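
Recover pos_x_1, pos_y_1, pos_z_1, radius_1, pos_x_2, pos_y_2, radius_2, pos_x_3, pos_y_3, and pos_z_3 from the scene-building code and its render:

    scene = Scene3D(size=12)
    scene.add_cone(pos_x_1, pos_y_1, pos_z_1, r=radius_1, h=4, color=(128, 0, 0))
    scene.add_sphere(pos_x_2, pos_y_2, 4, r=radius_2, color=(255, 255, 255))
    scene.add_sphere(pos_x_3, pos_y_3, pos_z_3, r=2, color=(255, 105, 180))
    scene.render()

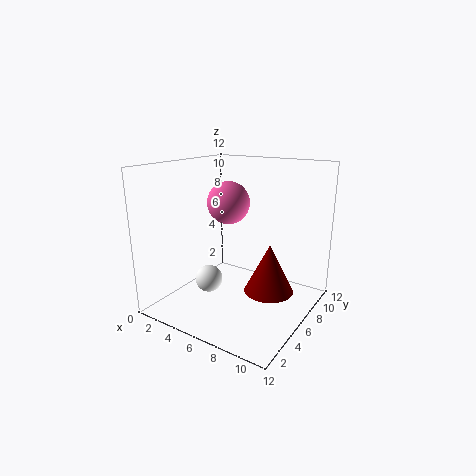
pos_x_1 = 9; pos_y_1 = 6; pos_z_1 = 2; radius_1 = 2; pos_x_2 = 6; pos_y_2 = 2; radius_2 = 1; pos_x_3 = 3; pos_y_3 = 9; pos_z_3 = 8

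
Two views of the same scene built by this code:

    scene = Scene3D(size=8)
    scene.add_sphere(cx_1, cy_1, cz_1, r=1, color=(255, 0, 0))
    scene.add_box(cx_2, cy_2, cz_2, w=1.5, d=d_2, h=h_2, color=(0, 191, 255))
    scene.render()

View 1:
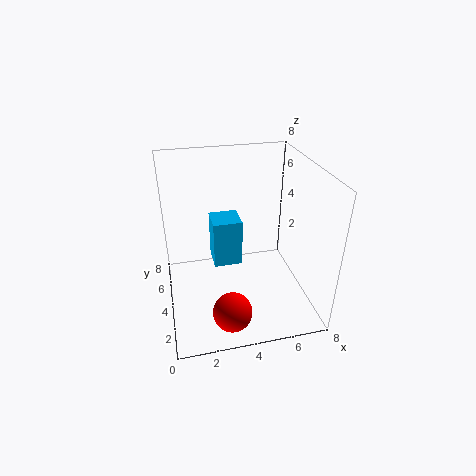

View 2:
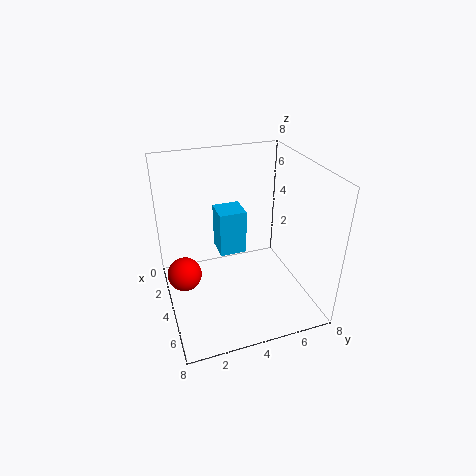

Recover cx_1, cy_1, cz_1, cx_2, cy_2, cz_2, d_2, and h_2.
cx_1 = 3
cy_1 = 1
cz_1 = 1.5
cx_2 = 2.5
cy_2 = 3
cz_2 = 3
d_2 = 1.5
h_2 = 2.5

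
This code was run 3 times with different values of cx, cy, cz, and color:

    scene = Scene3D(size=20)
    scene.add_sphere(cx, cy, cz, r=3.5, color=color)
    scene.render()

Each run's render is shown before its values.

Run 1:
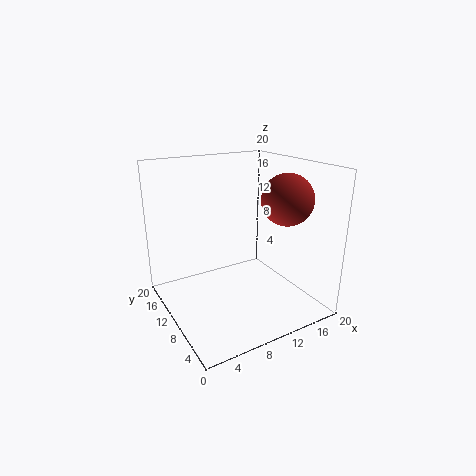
cx = 15.5, cy = 6.5, cz = 15.5, color = 'brown'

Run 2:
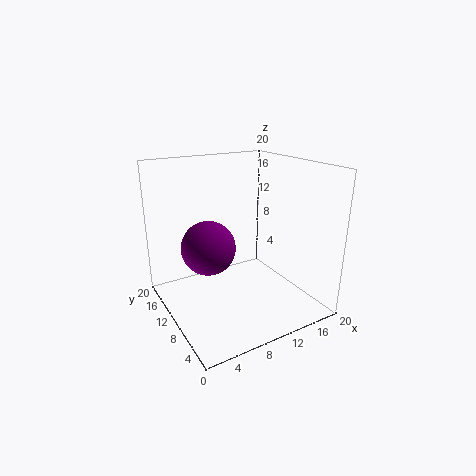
cx = 5, cy = 9, cz = 10, color = 'purple'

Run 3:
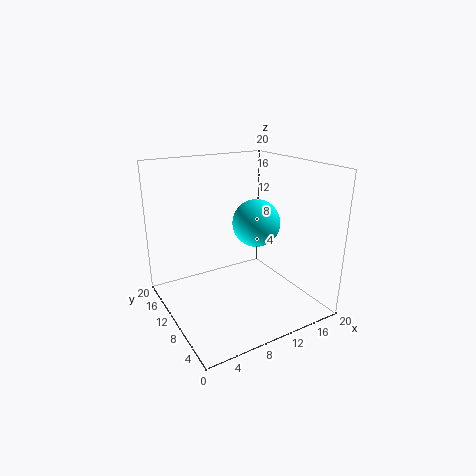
cx = 14, cy = 11.5, cz = 11, color = 'cyan'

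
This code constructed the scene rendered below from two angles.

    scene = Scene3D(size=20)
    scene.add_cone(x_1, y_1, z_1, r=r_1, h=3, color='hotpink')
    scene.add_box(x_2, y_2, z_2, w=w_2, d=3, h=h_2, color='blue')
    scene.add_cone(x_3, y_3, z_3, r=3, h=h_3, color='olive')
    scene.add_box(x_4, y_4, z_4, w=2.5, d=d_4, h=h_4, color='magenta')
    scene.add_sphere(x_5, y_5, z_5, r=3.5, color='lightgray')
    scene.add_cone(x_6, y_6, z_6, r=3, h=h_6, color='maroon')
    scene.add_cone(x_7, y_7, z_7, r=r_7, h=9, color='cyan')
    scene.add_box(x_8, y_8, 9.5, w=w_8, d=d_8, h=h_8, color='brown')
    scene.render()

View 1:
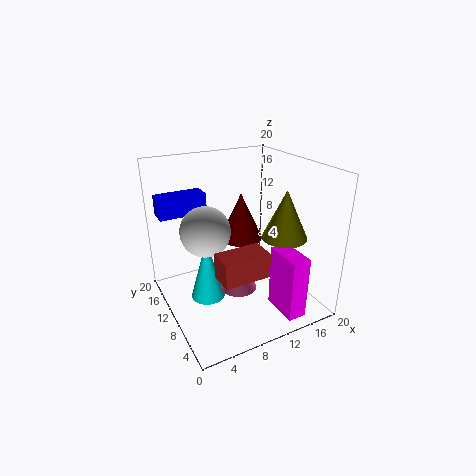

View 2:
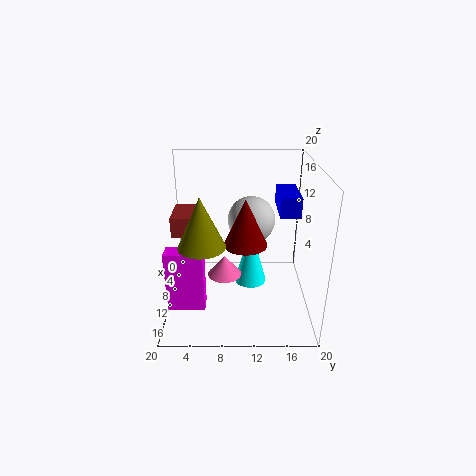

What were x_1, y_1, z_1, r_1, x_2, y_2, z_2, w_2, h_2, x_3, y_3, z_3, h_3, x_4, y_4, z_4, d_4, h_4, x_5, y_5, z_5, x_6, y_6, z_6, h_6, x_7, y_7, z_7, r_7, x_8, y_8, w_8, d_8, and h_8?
x_1 = 9
y_1 = 8
z_1 = 3.5
r_1 = 2.5
x_2 = 1
y_2 = 16
z_2 = 12
w_2 = 7
h_2 = 3
x_3 = 14.5
y_3 = 5.5
z_3 = 11
h_3 = 6.5
x_4 = 12.5
y_4 = 0.5
z_4 = 1.5
d_4 = 5
h_4 = 8.5
x_5 = 6
y_5 = 12
z_5 = 11
x_6 = 11
y_6 = 11
z_6 = 9.5
h_6 = 6.5
x_7 = 6
y_7 = 12
z_7 = 0.5
r_7 = 2.5
x_8 = 3.5
y_8 = 0.5
w_8 = 5.5
d_8 = 3
h_8 = 3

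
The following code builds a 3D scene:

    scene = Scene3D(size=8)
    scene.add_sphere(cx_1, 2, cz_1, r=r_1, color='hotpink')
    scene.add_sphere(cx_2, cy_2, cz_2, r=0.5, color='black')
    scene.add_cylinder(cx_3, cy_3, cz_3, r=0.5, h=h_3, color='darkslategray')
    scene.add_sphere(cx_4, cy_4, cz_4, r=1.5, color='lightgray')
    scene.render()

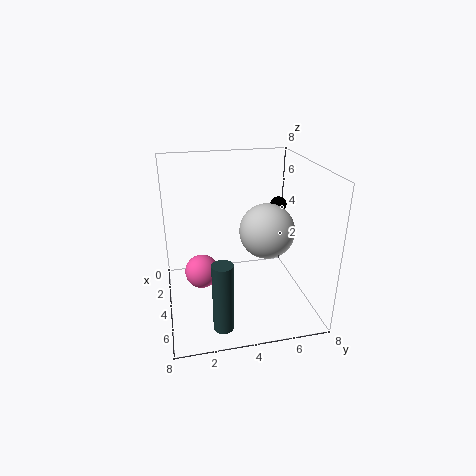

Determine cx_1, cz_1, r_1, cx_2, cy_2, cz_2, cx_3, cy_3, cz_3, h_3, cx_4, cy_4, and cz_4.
cx_1 = 3, cz_1 = 1.5, r_1 = 1, cx_2 = 2, cy_2 = 7, cz_2 = 5, cx_3 = 7.5, cy_3 = 2.5, cz_3 = 1, h_3 = 3.5, cx_4 = 4.5, cy_4 = 5.5, cz_4 = 4.5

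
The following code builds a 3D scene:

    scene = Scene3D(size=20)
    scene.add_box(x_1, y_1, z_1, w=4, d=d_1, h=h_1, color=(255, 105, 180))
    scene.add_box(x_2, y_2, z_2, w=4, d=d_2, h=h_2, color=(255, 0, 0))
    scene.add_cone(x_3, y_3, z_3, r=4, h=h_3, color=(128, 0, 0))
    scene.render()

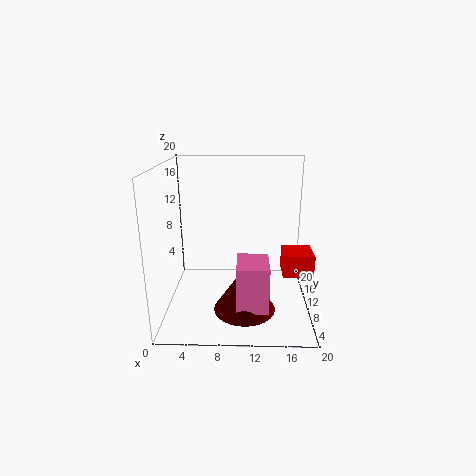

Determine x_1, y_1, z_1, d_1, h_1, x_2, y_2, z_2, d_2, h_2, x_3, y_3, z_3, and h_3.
x_1 = 10
y_1 = 2
z_1 = 3
d_1 = 5
h_1 = 6
x_2 = 16
y_2 = 6
z_2 = 6
d_2 = 4
h_2 = 3
x_3 = 11
y_3 = 5
z_3 = 2
h_3 = 6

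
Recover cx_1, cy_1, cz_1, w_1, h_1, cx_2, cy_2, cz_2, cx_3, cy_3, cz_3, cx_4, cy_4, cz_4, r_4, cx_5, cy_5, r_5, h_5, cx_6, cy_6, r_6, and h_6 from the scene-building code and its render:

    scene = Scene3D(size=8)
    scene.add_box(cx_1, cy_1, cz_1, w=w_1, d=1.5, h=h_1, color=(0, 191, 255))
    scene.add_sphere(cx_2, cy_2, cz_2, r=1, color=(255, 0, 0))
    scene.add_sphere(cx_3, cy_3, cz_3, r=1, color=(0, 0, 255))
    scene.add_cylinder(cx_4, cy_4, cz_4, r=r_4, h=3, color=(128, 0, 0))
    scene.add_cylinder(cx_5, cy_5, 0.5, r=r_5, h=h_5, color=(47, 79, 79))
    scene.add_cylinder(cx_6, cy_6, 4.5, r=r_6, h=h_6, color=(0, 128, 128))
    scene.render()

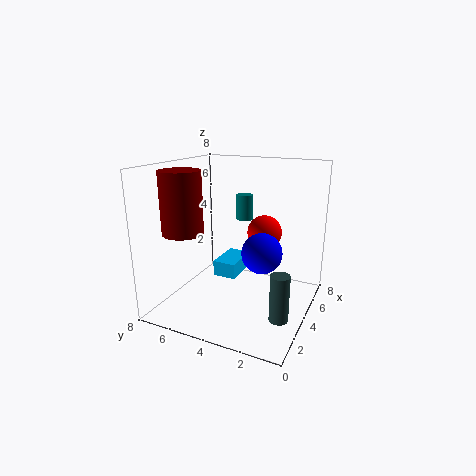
cx_1 = 5.5, cy_1 = 5, cz_1 = 0.5, w_1 = 2.5, h_1 = 1, cx_2 = 5.5, cy_2 = 3, cz_2 = 4, cx_3 = 2.5, cy_3 = 2, cz_3 = 4, cx_4 = 1, cy_4 = 5.5, cz_4 = 5, r_4 = 1, cx_5 = 2.5, cy_5 = 1, r_5 = 0.5, h_5 = 2.5, cx_6 = 6, cy_6 = 4.5, r_6 = 0.5, h_6 = 1.5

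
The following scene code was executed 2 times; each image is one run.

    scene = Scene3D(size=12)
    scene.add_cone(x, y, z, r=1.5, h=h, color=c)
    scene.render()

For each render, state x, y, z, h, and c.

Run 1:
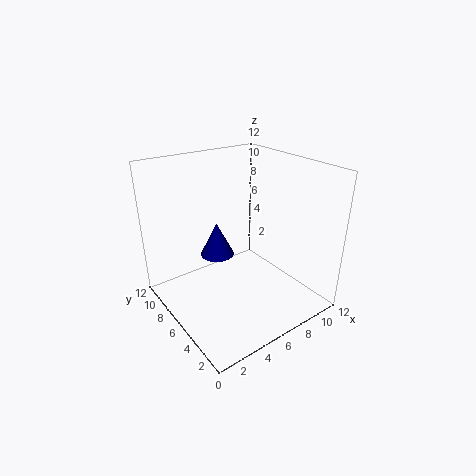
x = 5.5
y = 8.5
z = 3.5
h = 3
c = 'navy'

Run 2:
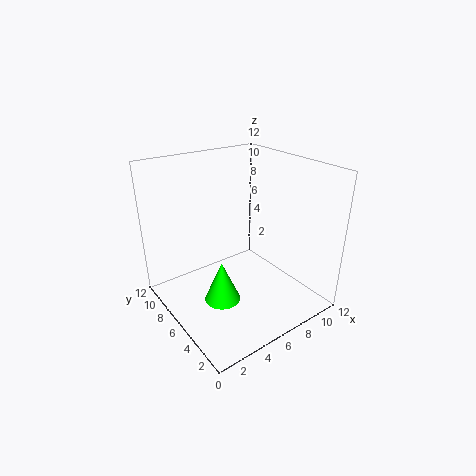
x = 4
y = 5.5
z = 1
h = 3.5
c = 'lime'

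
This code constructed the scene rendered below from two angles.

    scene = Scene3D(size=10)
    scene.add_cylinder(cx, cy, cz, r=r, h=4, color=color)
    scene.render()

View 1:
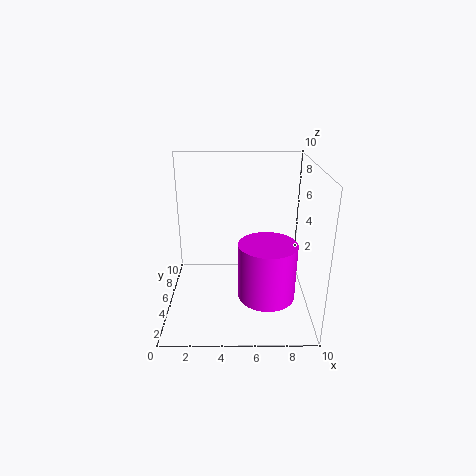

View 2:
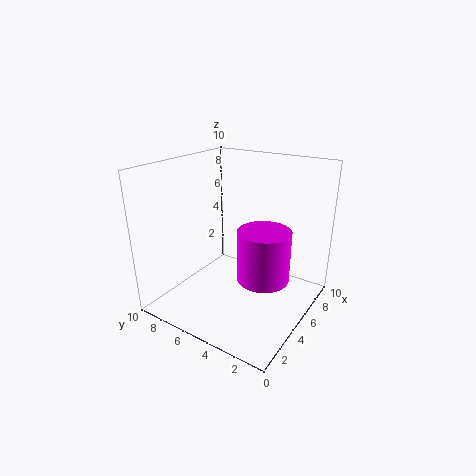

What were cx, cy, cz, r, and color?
cx = 7; cy = 4; cz = 1; r = 2; color = 'magenta'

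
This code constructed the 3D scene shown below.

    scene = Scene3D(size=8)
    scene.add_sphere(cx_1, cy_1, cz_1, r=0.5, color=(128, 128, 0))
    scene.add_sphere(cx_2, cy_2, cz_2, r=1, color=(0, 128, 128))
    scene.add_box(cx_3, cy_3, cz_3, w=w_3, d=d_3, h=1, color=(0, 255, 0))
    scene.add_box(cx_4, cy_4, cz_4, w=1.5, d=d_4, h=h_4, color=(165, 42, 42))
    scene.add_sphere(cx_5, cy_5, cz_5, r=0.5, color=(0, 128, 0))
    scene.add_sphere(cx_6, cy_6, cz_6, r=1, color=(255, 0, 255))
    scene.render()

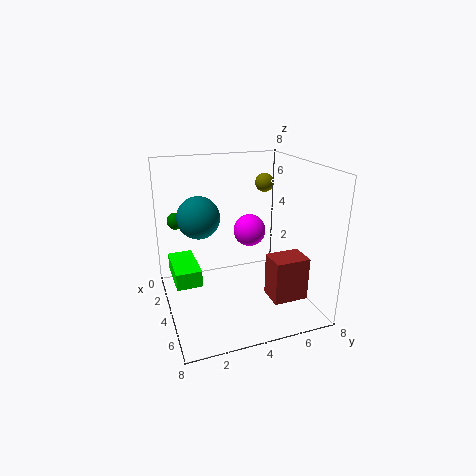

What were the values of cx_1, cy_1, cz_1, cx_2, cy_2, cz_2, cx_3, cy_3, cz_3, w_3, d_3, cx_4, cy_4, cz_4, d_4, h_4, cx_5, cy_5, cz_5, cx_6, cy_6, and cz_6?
cx_1 = 4
cy_1 = 5.5
cz_1 = 7
cx_2 = 5.5
cy_2 = 1.5
cz_2 = 6
cx_3 = 0.5
cy_3 = 0.5
cz_3 = 1
w_3 = 3
d_3 = 1.5
cx_4 = 4.5
cy_4 = 5.5
cz_4 = 0.5
d_4 = 2
h_4 = 2.5
cx_5 = 1.5
cy_5 = 1
cz_5 = 4.5
cx_6 = 2
cy_6 = 5.5
cz_6 = 3.5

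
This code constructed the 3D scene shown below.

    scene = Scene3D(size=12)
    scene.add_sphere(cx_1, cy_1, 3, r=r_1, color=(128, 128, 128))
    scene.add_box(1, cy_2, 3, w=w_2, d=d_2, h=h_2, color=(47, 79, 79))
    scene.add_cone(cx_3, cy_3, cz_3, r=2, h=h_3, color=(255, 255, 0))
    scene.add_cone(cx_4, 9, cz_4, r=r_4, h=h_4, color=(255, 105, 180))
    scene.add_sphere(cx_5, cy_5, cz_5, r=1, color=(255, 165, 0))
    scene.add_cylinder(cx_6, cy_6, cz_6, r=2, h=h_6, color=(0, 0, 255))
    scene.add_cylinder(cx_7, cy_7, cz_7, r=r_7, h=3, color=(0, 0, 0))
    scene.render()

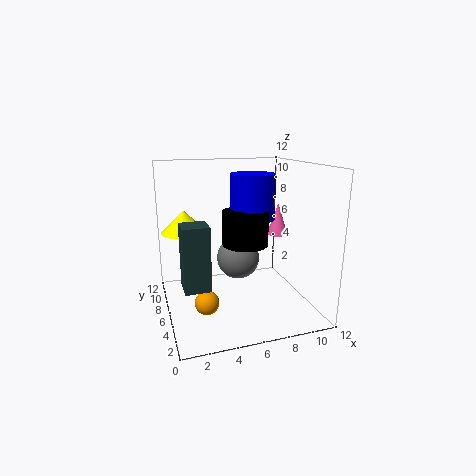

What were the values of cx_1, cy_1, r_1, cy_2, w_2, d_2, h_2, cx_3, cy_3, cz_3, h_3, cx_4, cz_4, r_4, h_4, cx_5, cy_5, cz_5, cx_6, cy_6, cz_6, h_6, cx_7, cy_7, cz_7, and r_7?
cx_1 = 7, cy_1 = 9, r_1 = 2, cy_2 = 3, w_2 = 2, d_2 = 2, h_2 = 5, cx_3 = 2, cy_3 = 9, cz_3 = 6, h_3 = 2, cx_4 = 11, cz_4 = 5, r_4 = 1, h_4 = 3, cx_5 = 3, cy_5 = 5, cz_5 = 1, cx_6 = 8, cy_6 = 8, cz_6 = 7, h_6 = 4, cx_7 = 7, cy_7 = 7, cz_7 = 5, r_7 = 2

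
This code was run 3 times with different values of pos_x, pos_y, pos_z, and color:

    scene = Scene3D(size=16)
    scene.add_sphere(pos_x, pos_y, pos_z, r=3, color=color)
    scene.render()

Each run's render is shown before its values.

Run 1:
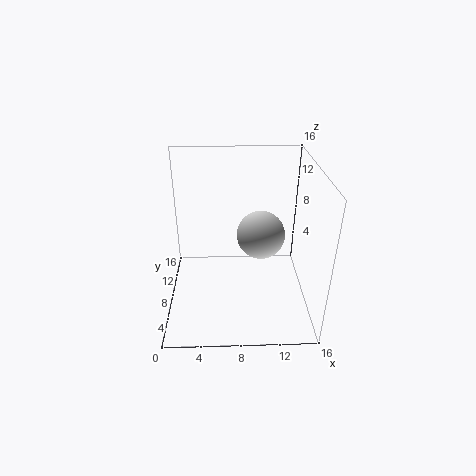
pos_x = 11, pos_y = 12, pos_z = 6, color = 'lightgray'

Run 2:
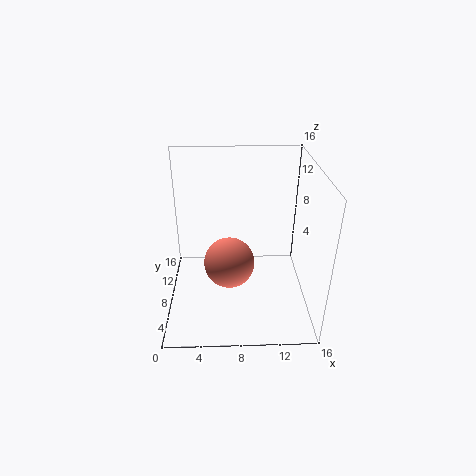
pos_x = 7, pos_y = 9, pos_z = 4, color = 'salmon'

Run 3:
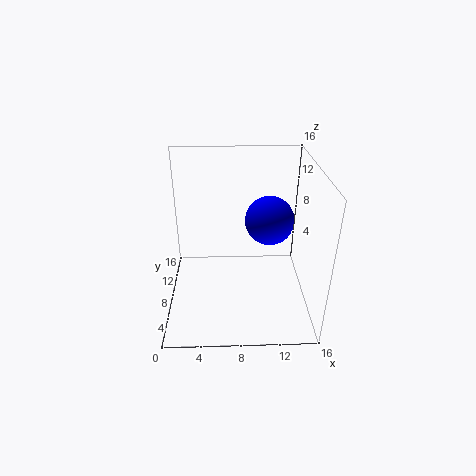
pos_x = 12, pos_y = 12, pos_z = 8, color = 'blue'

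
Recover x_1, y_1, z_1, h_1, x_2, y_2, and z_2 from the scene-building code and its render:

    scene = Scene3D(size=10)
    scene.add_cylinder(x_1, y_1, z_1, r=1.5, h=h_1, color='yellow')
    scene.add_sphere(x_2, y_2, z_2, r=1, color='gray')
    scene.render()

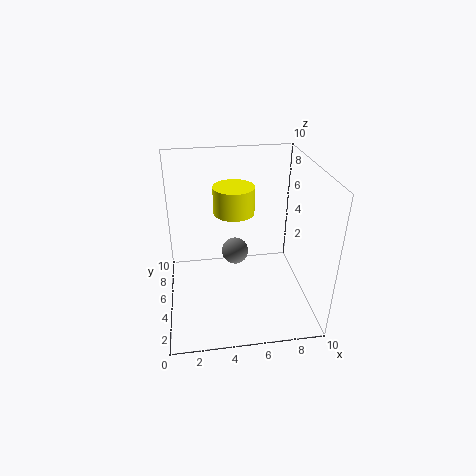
x_1 = 5
y_1 = 7
z_1 = 6
h_1 = 2
x_2 = 5
y_2 = 6.5
z_2 = 3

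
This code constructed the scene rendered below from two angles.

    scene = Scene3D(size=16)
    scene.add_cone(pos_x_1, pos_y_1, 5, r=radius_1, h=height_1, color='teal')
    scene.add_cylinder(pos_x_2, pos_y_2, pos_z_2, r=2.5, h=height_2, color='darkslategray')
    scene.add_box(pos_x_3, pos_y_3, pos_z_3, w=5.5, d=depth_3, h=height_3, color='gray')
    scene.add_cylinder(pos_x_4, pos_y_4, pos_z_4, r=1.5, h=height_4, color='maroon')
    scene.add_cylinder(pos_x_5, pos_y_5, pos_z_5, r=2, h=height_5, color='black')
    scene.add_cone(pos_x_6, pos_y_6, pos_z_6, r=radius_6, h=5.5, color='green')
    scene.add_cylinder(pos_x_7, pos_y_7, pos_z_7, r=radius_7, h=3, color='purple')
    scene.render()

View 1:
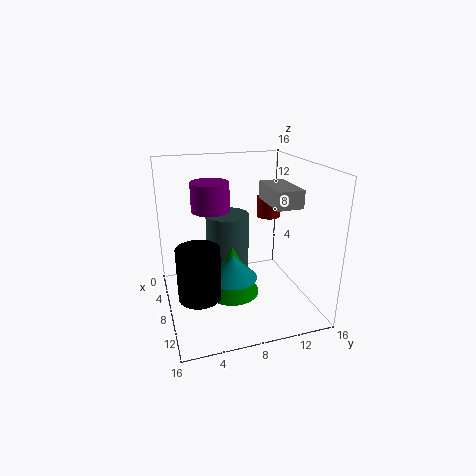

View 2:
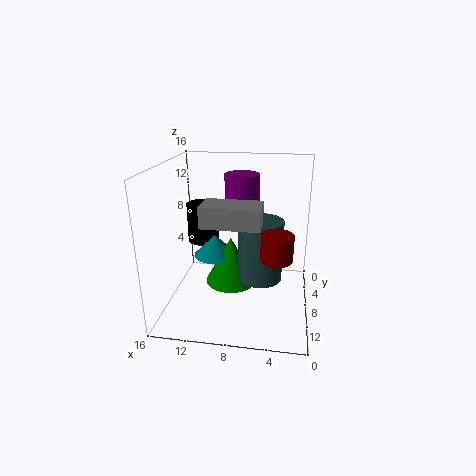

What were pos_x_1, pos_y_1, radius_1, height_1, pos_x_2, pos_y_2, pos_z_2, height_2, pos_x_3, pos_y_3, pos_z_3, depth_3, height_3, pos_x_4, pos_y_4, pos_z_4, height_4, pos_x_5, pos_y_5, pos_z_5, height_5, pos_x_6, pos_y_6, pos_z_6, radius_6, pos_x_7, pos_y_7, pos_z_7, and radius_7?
pos_x_1 = 11, pos_y_1 = 6.5, radius_1 = 2.5, height_1 = 2.5, pos_x_2 = 5.5, pos_y_2 = 7.5, pos_z_2 = 3, height_2 = 7, pos_x_3 = 5, pos_y_3 = 11.5, pos_z_3 = 11.5, depth_3 = 3, height_3 = 2, pos_x_4 = 3.5, pos_y_4 = 13.5, pos_z_4 = 8.5, height_4 = 2.5, pos_x_5 = 13.5, pos_y_5 = 2.5, pos_z_5 = 5, height_5 = 5, pos_x_6 = 9, pos_y_6 = 7, pos_z_6 = 2, radius_6 = 3, pos_x_7 = 8, pos_y_7 = 5, pos_z_7 = 11.5, radius_7 = 2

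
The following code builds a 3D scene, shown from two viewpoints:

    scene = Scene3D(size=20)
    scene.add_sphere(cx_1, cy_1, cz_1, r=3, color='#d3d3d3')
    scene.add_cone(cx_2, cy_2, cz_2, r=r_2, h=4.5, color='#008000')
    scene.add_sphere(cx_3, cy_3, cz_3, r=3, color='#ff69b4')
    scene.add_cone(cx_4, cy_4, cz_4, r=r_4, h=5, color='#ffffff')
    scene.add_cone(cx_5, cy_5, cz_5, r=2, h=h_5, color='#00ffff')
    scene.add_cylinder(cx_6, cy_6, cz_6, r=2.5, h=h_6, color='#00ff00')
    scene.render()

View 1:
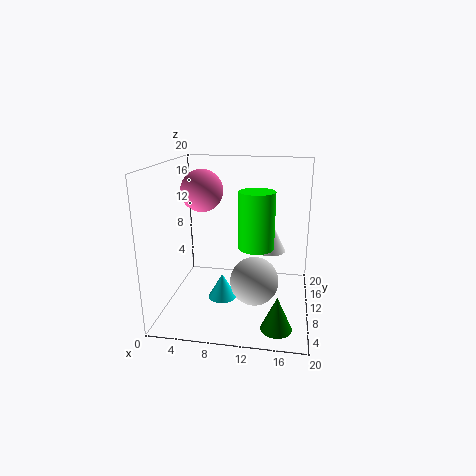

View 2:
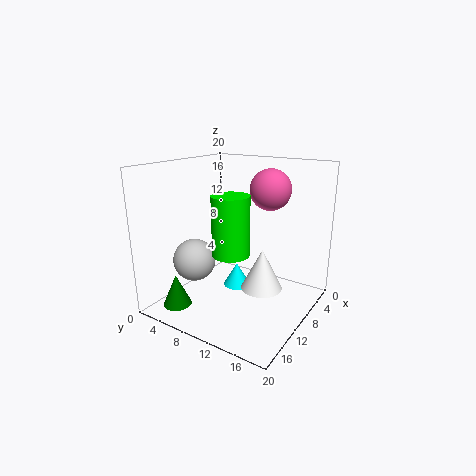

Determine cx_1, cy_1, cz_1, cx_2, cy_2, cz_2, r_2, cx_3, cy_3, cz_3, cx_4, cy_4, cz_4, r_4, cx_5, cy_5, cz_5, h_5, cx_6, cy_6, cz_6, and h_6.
cx_1 = 13; cy_1 = 4.5; cz_1 = 6.5; cx_2 = 16; cy_2 = 3.5; cz_2 = 0.5; r_2 = 2; cx_3 = 4.5; cy_3 = 12; cz_3 = 16; cx_4 = 14; cy_4 = 16; cz_4 = 6; r_4 = 2.5; cx_5 = 8; cy_5 = 8.5; cz_5 = 1.5; h_5 = 3.5; cx_6 = 12.5; cy_6 = 10.5; cz_6 = 8.5; h_6 = 8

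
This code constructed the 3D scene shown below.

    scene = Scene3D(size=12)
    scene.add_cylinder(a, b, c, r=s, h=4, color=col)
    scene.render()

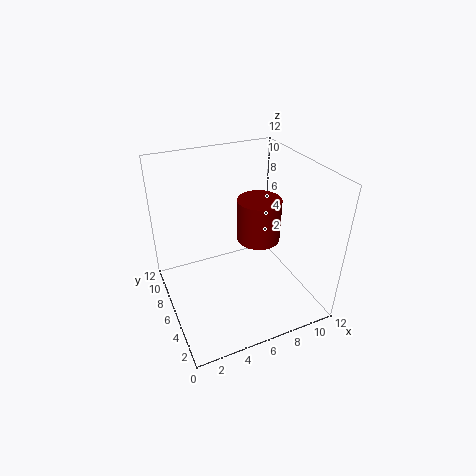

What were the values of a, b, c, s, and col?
a = 9; b = 8; c = 4; s = 2; col = 'maroon'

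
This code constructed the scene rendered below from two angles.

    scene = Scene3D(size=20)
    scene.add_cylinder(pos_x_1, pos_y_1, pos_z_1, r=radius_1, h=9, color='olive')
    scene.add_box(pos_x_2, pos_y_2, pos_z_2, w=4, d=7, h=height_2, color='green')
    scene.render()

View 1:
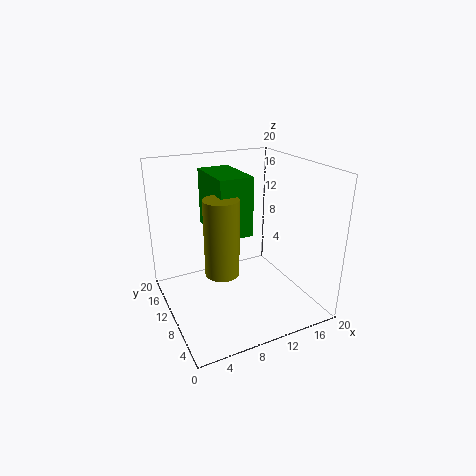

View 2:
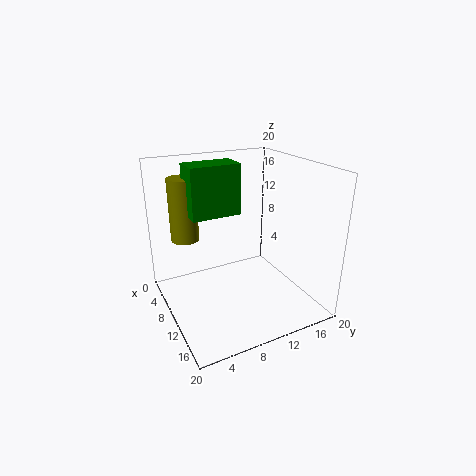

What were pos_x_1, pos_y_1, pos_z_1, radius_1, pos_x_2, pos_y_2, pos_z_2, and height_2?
pos_x_1 = 5, pos_y_1 = 4, pos_z_1 = 9, radius_1 = 2, pos_x_2 = 5, pos_y_2 = 4, pos_z_2 = 13, height_2 = 7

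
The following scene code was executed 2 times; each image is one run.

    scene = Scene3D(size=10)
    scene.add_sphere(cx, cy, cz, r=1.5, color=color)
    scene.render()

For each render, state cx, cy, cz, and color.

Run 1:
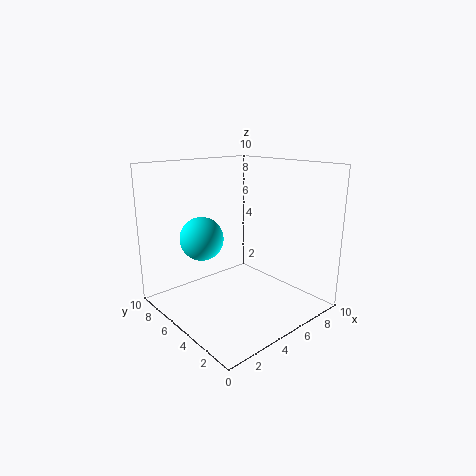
cx = 3
cy = 6.5
cz = 5
color = 'cyan'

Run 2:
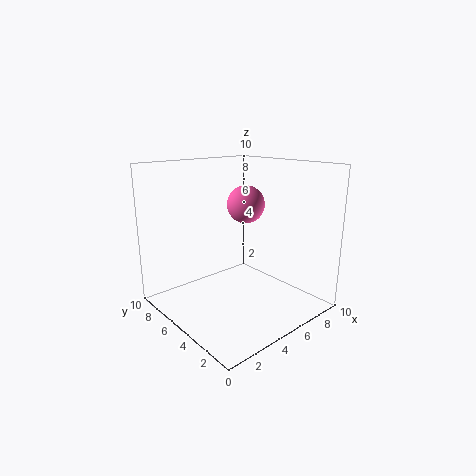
cx = 8
cy = 7.5
cz = 6.5
color = 'hotpink'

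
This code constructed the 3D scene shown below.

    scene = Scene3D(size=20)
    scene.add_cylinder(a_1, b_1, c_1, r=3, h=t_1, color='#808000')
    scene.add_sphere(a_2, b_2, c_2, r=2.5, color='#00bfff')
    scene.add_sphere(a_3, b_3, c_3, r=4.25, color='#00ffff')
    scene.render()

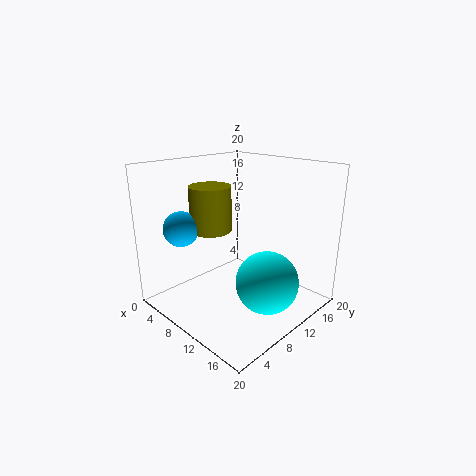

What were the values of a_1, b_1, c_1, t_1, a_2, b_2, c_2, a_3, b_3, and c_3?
a_1 = 5.5
b_1 = 9
c_1 = 10.25
t_1 = 6.5
a_2 = 3.75
b_2 = 5
c_2 = 11
a_3 = 15
b_3 = 10.5
c_3 = 4.75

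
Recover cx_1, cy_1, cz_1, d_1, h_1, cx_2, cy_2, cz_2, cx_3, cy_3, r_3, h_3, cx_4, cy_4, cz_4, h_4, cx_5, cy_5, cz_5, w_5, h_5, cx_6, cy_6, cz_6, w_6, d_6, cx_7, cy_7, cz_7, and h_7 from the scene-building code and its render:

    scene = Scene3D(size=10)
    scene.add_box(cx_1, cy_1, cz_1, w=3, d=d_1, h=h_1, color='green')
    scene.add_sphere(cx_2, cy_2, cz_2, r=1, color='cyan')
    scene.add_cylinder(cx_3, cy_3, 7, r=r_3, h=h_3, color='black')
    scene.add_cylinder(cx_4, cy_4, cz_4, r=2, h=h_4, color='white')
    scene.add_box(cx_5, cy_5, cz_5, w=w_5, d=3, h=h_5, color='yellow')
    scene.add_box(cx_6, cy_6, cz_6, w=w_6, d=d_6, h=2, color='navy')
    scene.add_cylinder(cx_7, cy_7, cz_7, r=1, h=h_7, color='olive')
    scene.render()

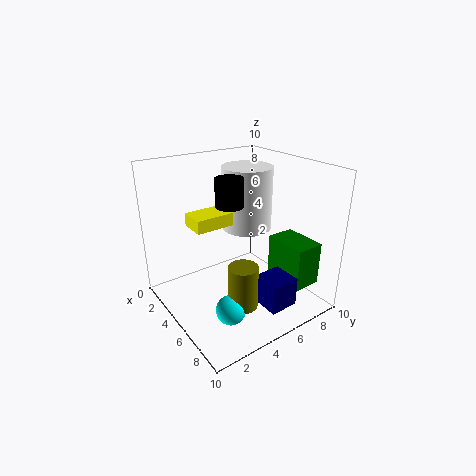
cx_1 = 6
cy_1 = 7
cz_1 = 2
d_1 = 2
h_1 = 3
cx_2 = 7
cy_2 = 3
cz_2 = 1
cx_3 = 4
cy_3 = 5
r_3 = 1
h_3 = 2
cx_4 = 2
cy_4 = 8
cz_4 = 4
h_4 = 5
cx_5 = 1
cy_5 = 3
cz_5 = 5
w_5 = 2
h_5 = 1
cx_6 = 7
cy_6 = 5
cz_6 = 1
w_6 = 2
d_6 = 2
cx_7 = 7
cy_7 = 4
cz_7 = 1
h_7 = 3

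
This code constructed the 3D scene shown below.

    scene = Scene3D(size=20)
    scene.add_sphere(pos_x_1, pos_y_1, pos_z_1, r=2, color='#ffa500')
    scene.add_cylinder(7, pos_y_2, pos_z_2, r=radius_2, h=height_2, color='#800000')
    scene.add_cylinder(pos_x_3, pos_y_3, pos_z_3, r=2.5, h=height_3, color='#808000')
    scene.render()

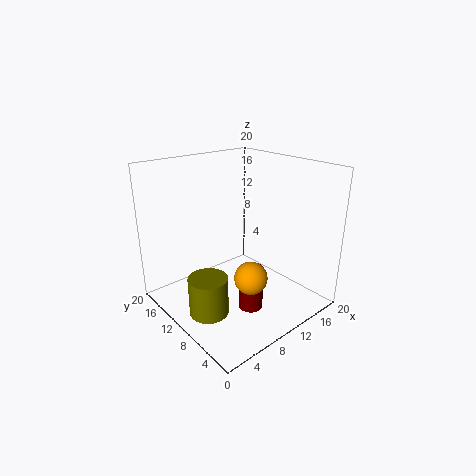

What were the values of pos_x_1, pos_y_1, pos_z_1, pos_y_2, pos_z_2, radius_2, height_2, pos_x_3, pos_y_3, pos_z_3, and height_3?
pos_x_1 = 6.5, pos_y_1 = 3.5, pos_z_1 = 8, pos_y_2 = 4, pos_z_2 = 3.5, radius_2 = 1.5, height_2 = 5.5, pos_x_3 = 3, pos_y_3 = 7.5, pos_z_3 = 2.5, height_3 = 5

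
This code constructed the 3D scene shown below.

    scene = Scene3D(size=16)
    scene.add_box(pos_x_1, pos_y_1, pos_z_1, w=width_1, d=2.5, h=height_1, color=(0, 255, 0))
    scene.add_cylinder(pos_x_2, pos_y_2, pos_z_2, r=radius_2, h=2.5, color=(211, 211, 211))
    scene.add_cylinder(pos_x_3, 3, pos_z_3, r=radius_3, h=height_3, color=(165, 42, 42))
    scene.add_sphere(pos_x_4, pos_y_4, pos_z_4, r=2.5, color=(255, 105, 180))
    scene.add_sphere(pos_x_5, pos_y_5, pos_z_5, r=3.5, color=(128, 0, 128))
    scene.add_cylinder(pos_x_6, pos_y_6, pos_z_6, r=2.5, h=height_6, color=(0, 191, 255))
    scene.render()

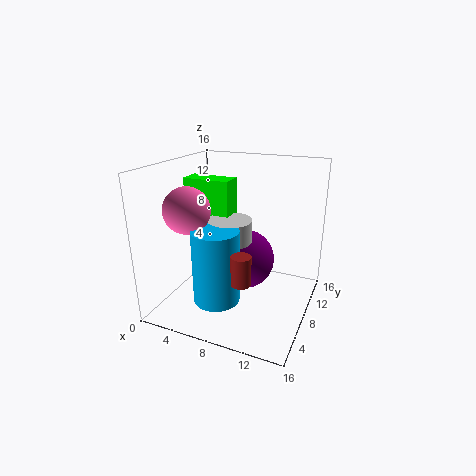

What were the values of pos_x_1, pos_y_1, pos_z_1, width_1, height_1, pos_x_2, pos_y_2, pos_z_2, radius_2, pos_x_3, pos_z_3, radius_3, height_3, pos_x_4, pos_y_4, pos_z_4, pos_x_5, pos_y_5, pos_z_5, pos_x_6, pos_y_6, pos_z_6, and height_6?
pos_x_1 = 1, pos_y_1 = 8.5, pos_z_1 = 7, width_1 = 5.5, height_1 = 7, pos_x_2 = 7, pos_y_2 = 8, pos_z_2 = 7.5, radius_2 = 2.5, pos_x_3 = 10.5, pos_z_3 = 5.5, radius_3 = 1, height_3 = 3, pos_x_4 = 3.5, pos_y_4 = 5, pos_z_4 = 11.5, pos_x_5 = 8, pos_y_5 = 10, pos_z_5 = 4.5, pos_x_6 = 7, pos_y_6 = 4.5, pos_z_6 = 2, height_6 = 8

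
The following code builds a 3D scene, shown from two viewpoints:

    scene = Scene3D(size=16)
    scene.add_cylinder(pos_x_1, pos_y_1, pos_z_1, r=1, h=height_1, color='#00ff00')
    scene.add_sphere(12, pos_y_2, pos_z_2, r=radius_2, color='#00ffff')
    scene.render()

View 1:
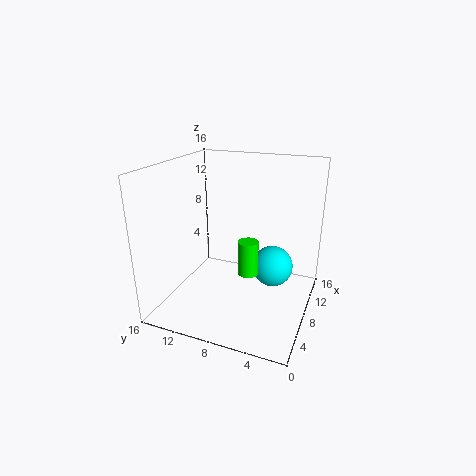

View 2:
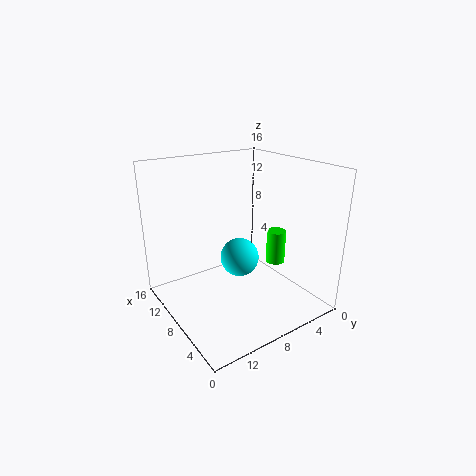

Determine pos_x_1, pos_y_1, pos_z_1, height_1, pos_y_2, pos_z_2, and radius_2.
pos_x_1 = 4.5; pos_y_1 = 5.5; pos_z_1 = 6; height_1 = 3.5; pos_y_2 = 5; pos_z_2 = 3; radius_2 = 2.5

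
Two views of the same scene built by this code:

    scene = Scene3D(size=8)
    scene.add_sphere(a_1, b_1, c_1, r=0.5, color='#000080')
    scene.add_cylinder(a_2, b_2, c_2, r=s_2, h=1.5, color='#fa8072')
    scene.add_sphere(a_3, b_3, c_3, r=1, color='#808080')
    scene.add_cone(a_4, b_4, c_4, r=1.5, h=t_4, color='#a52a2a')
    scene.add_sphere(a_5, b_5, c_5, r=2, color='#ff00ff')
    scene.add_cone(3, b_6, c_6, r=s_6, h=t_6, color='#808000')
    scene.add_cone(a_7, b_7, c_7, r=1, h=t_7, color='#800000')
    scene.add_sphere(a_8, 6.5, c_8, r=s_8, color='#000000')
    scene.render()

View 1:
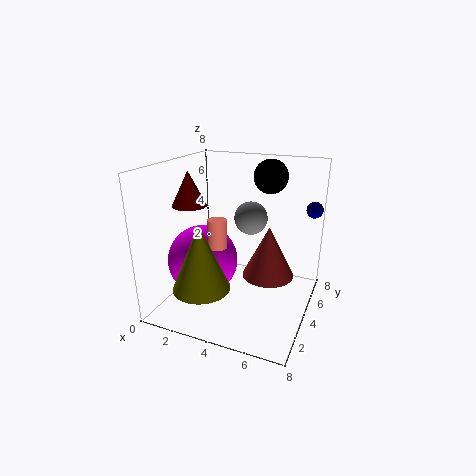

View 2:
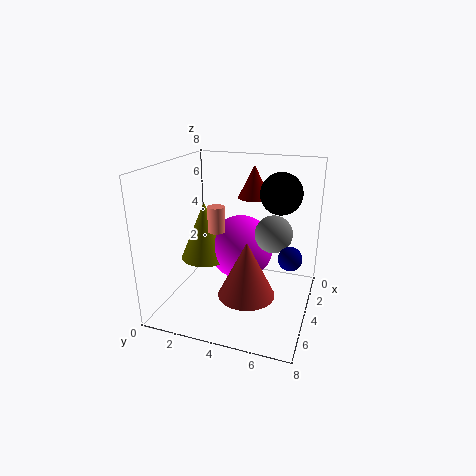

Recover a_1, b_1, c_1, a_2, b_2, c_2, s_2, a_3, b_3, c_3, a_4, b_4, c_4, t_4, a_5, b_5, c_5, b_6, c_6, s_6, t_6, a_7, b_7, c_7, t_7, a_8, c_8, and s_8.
a_1 = 7.5, b_1 = 7.5, c_1 = 5, a_2 = 3.5, b_2 = 2.5, c_2 = 4, s_2 = 0.5, a_3 = 4, b_3 = 6, c_3 = 4.5, a_4 = 5.5, b_4 = 5, c_4 = 1.5, t_4 = 3, a_5 = 2, b_5 = 3.5, c_5 = 2.5, b_6 = 1.5, c_6 = 2, s_6 = 1.5, t_6 = 3.5, a_7 = 1, b_7 = 4, c_7 = 5.5, t_7 = 2, a_8 = 5, c_8 = 7, s_8 = 1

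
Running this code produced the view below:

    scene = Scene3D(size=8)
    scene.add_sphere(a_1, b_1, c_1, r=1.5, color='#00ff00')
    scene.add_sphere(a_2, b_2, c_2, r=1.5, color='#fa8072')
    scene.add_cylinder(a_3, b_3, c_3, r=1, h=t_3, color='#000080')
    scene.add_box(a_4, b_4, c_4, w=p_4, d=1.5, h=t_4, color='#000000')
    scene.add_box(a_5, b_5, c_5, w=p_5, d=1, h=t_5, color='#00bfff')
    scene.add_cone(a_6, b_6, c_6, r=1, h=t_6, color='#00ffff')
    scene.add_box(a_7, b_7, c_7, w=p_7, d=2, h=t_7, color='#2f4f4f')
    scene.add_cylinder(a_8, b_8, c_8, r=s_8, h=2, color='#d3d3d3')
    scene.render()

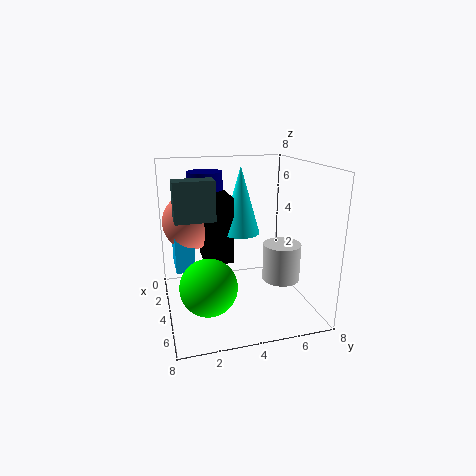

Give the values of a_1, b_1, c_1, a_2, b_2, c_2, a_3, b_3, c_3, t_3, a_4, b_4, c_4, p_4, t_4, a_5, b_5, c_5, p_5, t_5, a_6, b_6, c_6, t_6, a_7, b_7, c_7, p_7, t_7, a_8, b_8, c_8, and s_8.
a_1 = 5.5
b_1 = 2
c_1 = 2
a_2 = 3.5
b_2 = 1.5
c_2 = 5
a_3 = 2.5
b_3 = 2.5
c_3 = 6
t_3 = 1.5
a_4 = 3
b_4 = 2
c_4 = 3
p_4 = 2
t_4 = 3.5
a_5 = 2.5
b_5 = 0.5
c_5 = 2.5
p_5 = 2
t_5 = 2.5
a_6 = 4.5
b_6 = 4
c_6 = 4.5
t_6 = 3.5
a_7 = 4.5
b_7 = 0.5
c_7 = 5.5
p_7 = 1
t_7 = 2
a_8 = 5.5
b_8 = 6
c_8 = 2
s_8 = 1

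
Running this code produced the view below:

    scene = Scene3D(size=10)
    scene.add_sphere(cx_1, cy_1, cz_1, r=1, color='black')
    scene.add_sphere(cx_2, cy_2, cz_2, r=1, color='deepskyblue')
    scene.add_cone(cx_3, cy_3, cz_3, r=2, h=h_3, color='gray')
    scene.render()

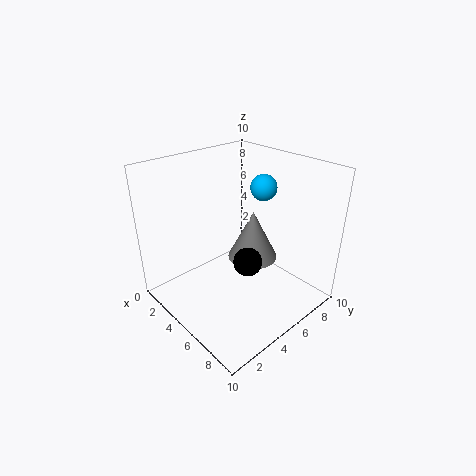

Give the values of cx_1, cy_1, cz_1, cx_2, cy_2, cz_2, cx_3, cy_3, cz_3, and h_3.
cx_1 = 6
cy_1 = 5
cz_1 = 3.5
cx_2 = 4
cy_2 = 8.5
cz_2 = 7.5
cx_3 = 3.5
cy_3 = 8
cz_3 = 1.5
h_3 = 4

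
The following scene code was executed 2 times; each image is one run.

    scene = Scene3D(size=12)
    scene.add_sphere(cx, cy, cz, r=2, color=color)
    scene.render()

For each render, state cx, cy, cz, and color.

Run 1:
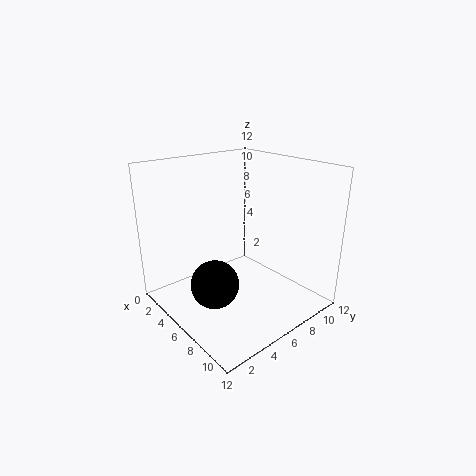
cx = 6; cy = 3.5; cz = 2.5; color = 'black'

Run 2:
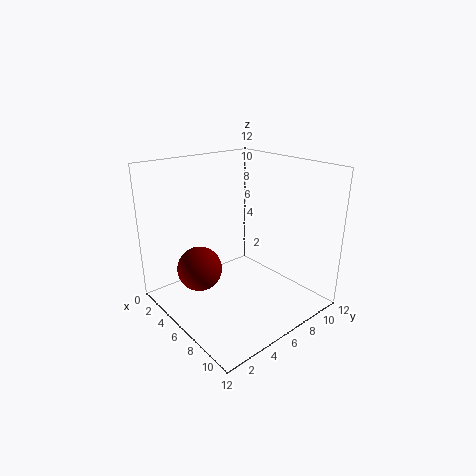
cx = 3; cy = 4; cz = 2.5; color = 'maroon'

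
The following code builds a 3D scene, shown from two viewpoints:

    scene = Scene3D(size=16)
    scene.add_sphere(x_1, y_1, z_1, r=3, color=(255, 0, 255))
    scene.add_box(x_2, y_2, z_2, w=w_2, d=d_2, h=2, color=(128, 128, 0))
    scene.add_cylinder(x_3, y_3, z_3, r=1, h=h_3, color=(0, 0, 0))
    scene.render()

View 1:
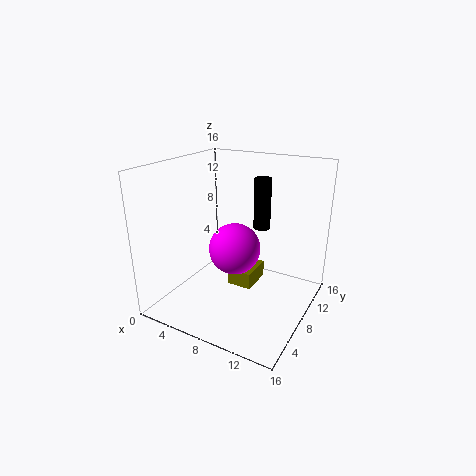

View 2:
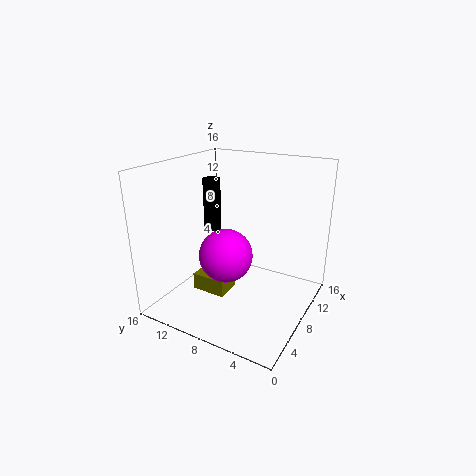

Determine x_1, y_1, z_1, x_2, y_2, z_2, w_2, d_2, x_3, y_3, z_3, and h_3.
x_1 = 7
y_1 = 9
z_1 = 6
x_2 = 6
y_2 = 9
z_2 = 1
w_2 = 3
d_2 = 4
x_3 = 9
y_3 = 12
z_3 = 8
h_3 = 6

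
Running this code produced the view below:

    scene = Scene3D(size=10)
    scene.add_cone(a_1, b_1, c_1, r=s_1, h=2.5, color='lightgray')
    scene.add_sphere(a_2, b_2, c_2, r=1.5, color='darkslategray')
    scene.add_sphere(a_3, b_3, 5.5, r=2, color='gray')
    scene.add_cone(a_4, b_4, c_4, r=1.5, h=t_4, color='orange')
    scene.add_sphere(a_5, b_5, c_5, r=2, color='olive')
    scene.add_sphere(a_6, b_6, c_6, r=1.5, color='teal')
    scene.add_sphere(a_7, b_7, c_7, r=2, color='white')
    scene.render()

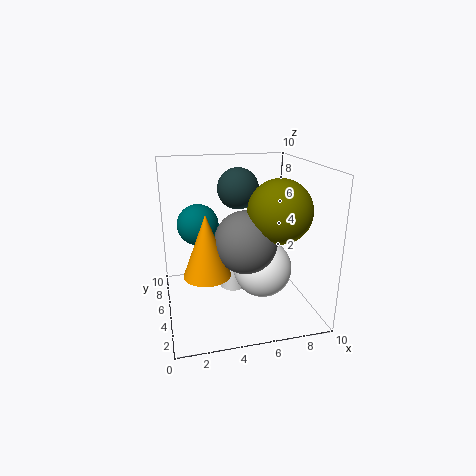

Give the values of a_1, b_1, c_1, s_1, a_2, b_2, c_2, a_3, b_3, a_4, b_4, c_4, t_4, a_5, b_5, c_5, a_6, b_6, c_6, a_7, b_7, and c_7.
a_1 = 5, b_1 = 6.5, c_1 = 0.5, s_1 = 1, a_2 = 5.5, b_2 = 7, c_2 = 8, a_3 = 5, b_3 = 3, a_4 = 2.5, b_4 = 3, c_4 = 3.5, t_4 = 4, a_5 = 7, b_5 = 2.5, c_5 = 7.5, a_6 = 2.5, b_6 = 7, c_6 = 5.5, a_7 = 6.5, b_7 = 4, c_7 = 3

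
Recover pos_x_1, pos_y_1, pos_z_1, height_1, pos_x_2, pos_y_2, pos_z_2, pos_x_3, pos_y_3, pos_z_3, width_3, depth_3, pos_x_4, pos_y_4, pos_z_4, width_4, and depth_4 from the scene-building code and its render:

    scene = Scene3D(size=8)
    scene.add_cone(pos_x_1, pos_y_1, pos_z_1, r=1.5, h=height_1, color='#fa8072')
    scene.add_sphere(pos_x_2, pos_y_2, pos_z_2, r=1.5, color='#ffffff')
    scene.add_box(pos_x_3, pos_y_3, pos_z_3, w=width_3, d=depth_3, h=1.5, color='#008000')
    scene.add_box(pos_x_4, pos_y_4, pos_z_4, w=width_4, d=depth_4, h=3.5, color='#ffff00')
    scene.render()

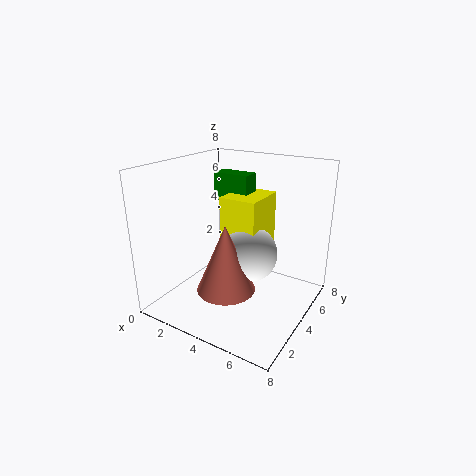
pos_x_1 = 4.5
pos_y_1 = 2
pos_z_1 = 2
height_1 = 3.5
pos_x_2 = 5
pos_y_2 = 3.5
pos_z_2 = 3.5
pos_x_3 = 2.5
pos_y_3 = 4
pos_z_3 = 6
width_3 = 2
depth_3 = 1
pos_x_4 = 3.5
pos_y_4 = 3
pos_z_4 = 3
width_4 = 2
depth_4 = 2.5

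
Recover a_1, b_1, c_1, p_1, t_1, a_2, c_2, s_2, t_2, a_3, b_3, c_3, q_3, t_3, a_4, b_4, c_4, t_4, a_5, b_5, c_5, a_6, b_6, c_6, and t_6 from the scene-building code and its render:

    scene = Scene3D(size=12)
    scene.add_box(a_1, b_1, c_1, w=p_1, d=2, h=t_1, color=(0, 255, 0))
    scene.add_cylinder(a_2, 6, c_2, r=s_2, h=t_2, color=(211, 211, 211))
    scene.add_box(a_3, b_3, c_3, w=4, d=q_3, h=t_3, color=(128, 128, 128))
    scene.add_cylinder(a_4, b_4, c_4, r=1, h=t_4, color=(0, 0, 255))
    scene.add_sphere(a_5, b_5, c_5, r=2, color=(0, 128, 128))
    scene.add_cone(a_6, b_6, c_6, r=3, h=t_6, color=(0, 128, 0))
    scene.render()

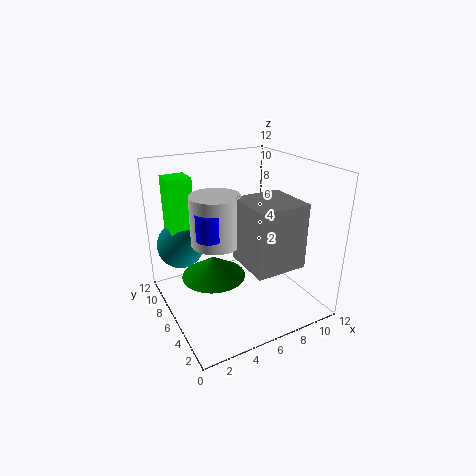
a_1 = 1; b_1 = 8; c_1 = 6; p_1 = 2; t_1 = 5; a_2 = 4; c_2 = 6; s_2 = 2; t_2 = 4; a_3 = 5; b_3 = 1; c_3 = 5; q_3 = 4; t_3 = 5; a_4 = 3; b_4 = 5; c_4 = 7; t_4 = 2; a_5 = 2; b_5 = 9; c_5 = 5; a_6 = 5; b_6 = 9; c_6 = 1; t_6 = 2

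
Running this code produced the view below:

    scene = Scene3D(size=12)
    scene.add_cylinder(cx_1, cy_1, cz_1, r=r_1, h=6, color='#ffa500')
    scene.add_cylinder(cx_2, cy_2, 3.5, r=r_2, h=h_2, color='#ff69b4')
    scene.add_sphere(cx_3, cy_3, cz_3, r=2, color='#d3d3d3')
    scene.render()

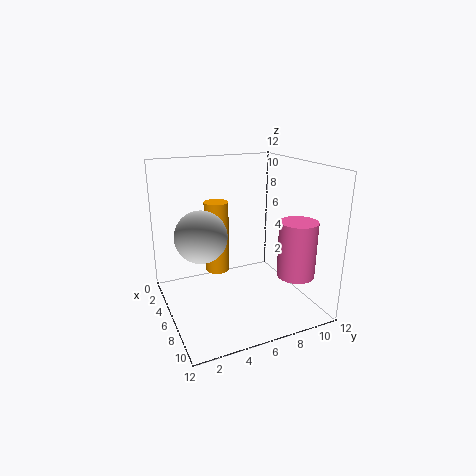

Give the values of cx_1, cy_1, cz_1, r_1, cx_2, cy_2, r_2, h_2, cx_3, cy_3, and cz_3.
cx_1 = 5
cy_1 = 4.5
cz_1 = 3
r_1 = 1
cx_2 = 9.5
cy_2 = 9.5
r_2 = 1.5
h_2 = 4.5
cx_3 = 7
cy_3 = 2.5
cz_3 = 7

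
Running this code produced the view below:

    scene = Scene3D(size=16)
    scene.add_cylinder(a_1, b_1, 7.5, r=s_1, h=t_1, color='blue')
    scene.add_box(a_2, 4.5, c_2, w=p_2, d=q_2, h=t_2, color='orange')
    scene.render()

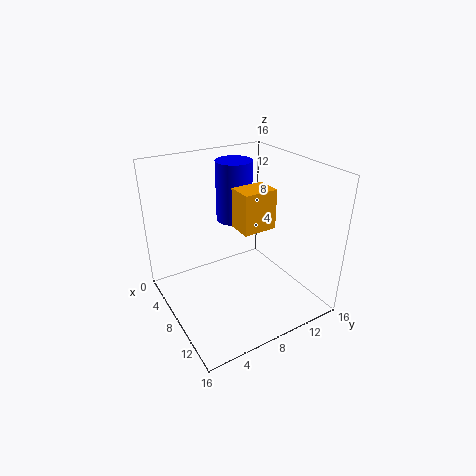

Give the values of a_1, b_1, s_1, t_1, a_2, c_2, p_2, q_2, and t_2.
a_1 = 2.5
b_1 = 10.75
s_1 = 2.25
t_1 = 7.5
a_2 = 12.75
c_2 = 12.5
p_2 = 2.25
q_2 = 3
t_2 = 3.5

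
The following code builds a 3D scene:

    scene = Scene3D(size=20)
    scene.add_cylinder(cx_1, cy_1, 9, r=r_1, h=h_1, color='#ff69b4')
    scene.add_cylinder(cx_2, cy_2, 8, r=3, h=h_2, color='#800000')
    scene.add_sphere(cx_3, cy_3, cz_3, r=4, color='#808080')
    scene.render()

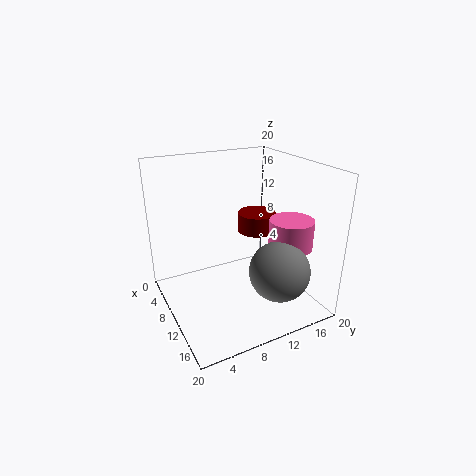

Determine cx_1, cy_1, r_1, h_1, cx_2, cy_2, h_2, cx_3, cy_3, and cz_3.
cx_1 = 14; cy_1 = 16; r_1 = 3; h_1 = 4; cx_2 = 5; cy_2 = 16; h_2 = 3; cx_3 = 16; cy_3 = 13; cz_3 = 7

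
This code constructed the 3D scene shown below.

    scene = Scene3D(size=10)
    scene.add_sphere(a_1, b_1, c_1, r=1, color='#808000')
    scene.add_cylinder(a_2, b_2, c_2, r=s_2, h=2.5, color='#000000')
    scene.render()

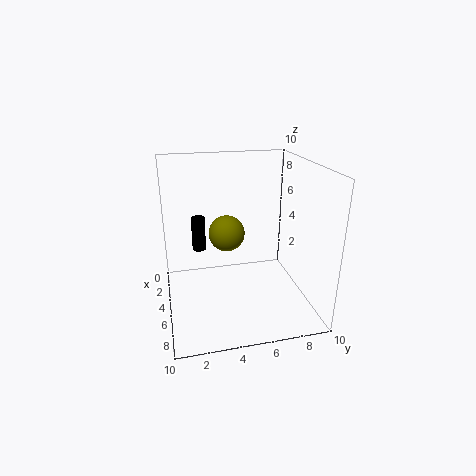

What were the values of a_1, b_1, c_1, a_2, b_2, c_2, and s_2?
a_1 = 8.5; b_1 = 3.5; c_1 = 7; a_2 = 3; b_2 = 2.5; c_2 = 3.5; s_2 = 0.5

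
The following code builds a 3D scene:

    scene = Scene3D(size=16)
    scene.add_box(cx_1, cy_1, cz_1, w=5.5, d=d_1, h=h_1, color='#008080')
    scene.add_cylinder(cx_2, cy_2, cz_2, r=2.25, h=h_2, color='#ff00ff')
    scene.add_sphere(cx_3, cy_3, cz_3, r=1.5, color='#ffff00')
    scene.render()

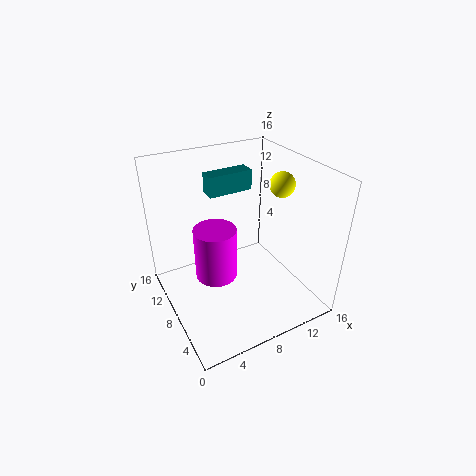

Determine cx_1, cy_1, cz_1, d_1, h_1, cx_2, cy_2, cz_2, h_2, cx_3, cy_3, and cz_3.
cx_1 = 7, cy_1 = 12.75, cz_1 = 11, d_1 = 2, h_1 = 2.5, cx_2 = 5, cy_2 = 7.5, cz_2 = 4.5, h_2 = 5.75, cx_3 = 14.5, cy_3 = 9.25, cz_3 = 12.5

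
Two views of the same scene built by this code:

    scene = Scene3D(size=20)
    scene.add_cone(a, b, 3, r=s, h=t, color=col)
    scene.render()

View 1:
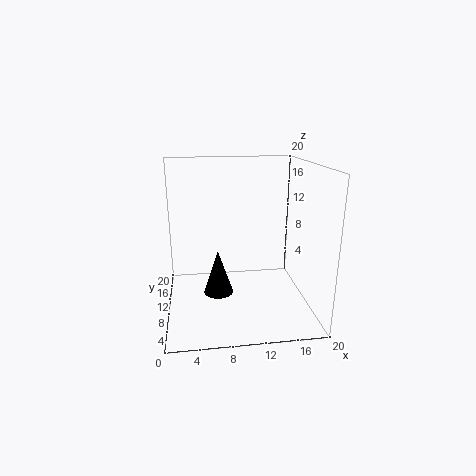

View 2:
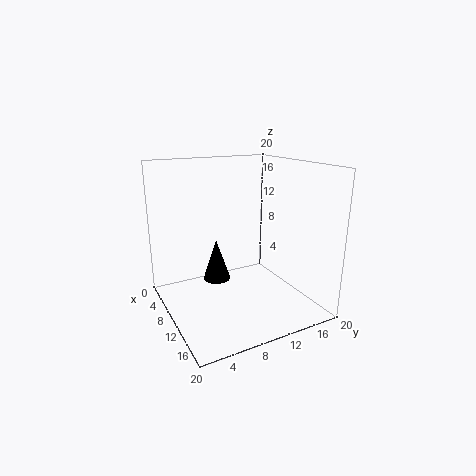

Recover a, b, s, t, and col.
a = 7, b = 8, s = 2, t = 6, col = 'black'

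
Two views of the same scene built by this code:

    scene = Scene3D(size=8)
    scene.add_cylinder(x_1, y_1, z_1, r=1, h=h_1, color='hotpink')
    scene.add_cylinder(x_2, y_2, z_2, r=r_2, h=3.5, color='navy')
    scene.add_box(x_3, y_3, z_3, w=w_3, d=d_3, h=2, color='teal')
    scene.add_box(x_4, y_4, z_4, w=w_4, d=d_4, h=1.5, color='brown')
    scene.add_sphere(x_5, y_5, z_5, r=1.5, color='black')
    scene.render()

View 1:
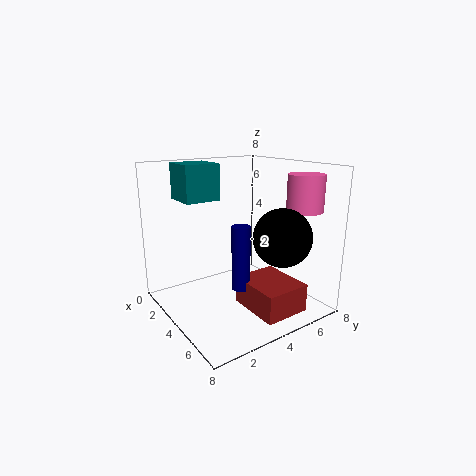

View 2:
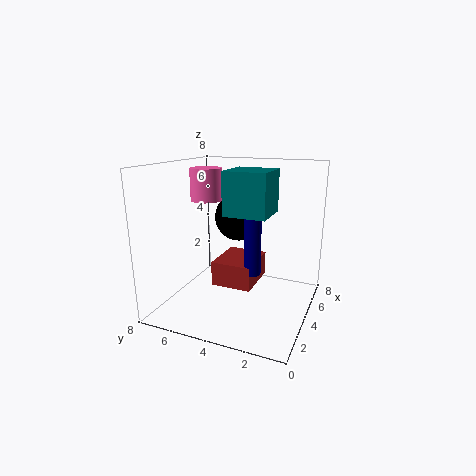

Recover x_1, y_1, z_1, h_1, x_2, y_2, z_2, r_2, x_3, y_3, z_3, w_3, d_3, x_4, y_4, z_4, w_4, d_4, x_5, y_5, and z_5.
x_1 = 6, y_1 = 7, z_1 = 5.5, h_1 = 2, x_2 = 5, y_2 = 3.5, z_2 = 1.5, r_2 = 0.5, x_3 = 1, y_3 = 1.5, z_3 = 6, w_3 = 2, d_3 = 2, x_4 = 4.5, y_4 = 3.5, z_4 = 0.5, w_4 = 3, d_4 = 2.5, x_5 = 6.5, y_5 = 5, z_5 = 4.5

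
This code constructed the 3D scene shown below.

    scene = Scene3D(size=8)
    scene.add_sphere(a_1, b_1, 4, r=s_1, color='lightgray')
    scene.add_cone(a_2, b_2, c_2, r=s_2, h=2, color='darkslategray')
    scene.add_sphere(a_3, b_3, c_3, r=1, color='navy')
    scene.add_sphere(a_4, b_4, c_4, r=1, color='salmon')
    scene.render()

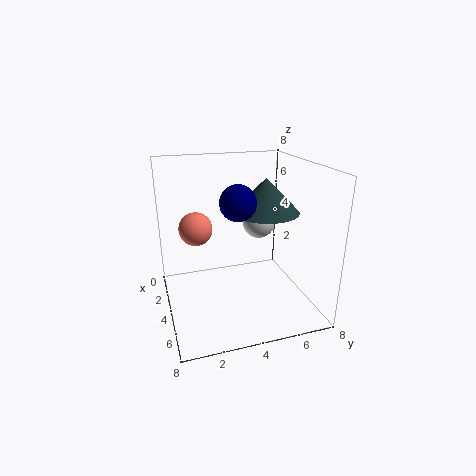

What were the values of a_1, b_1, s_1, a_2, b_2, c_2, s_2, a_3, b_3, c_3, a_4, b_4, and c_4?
a_1 = 2
b_1 = 6
s_1 = 1
a_2 = 3
b_2 = 6
c_2 = 5
s_2 = 2
a_3 = 4
b_3 = 4
c_3 = 6
a_4 = 2
b_4 = 2
c_4 = 4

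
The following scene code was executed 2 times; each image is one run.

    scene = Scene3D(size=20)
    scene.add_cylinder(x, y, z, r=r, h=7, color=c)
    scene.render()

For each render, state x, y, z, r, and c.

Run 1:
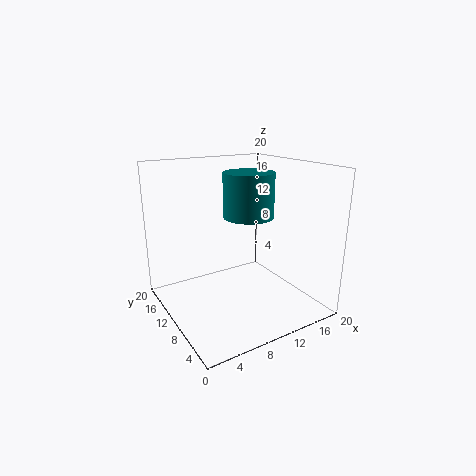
x = 15
y = 15
z = 11
r = 4
c = 'teal'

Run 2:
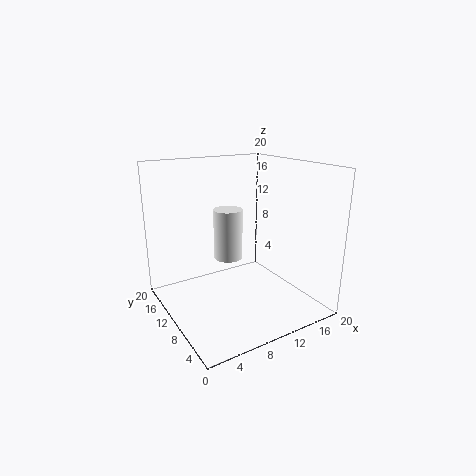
x = 9
y = 11
z = 7
r = 2
c = 'white'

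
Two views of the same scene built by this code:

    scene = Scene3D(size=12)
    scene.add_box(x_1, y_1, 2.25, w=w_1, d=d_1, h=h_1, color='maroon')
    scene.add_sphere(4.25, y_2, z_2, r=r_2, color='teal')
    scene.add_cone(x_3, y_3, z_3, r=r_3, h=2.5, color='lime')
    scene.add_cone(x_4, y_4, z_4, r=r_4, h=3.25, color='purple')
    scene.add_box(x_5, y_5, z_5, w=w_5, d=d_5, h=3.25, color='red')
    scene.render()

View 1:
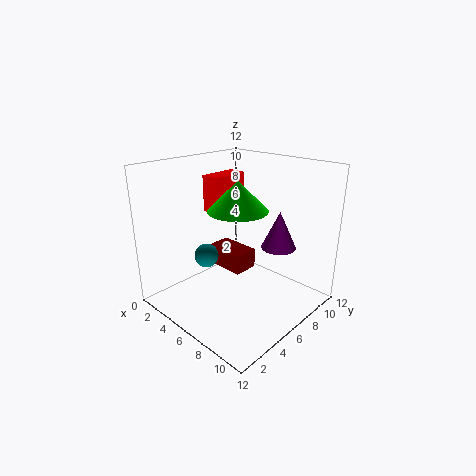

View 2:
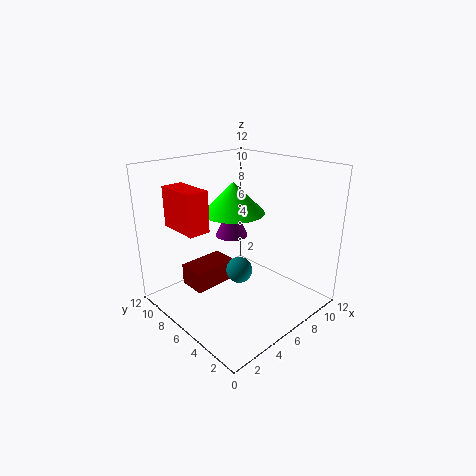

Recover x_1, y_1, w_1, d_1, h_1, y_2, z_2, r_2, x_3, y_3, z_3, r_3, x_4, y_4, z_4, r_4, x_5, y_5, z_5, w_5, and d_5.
x_1 = 2
y_1 = 6.25
w_1 = 3.75
d_1 = 2.25
h_1 = 1.75
y_2 = 4
z_2 = 4.5
r_2 = 1
x_3 = 5.75
y_3 = 6.25
z_3 = 8.25
r_3 = 2.5
x_4 = 8
y_4 = 9
z_4 = 4.75
r_4 = 1.5
x_5 = 1.5
y_5 = 6.25
z_5 = 7.25
w_5 = 1.75
d_5 = 3.5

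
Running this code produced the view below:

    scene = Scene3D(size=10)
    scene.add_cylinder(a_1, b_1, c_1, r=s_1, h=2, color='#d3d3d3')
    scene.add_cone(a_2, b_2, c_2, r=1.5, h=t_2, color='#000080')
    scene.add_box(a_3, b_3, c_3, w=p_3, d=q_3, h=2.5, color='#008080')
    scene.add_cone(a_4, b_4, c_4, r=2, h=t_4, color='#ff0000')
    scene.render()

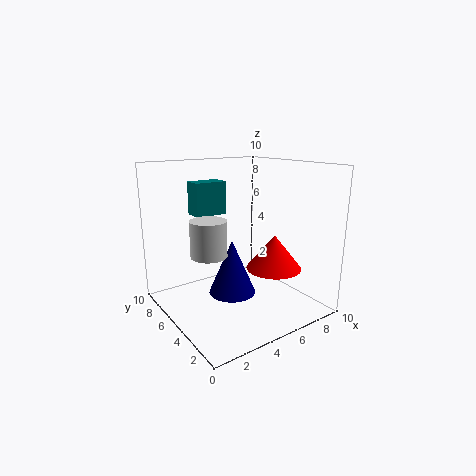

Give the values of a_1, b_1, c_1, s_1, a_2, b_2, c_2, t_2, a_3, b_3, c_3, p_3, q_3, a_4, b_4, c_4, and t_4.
a_1 = 1
b_1 = 2
c_1 = 5.5
s_1 = 1
a_2 = 3.5
b_2 = 3.5
c_2 = 2
t_2 = 3.5
a_3 = 3.5
b_3 = 8
c_3 = 6
p_3 = 2.5
q_3 = 1.5
a_4 = 7.5
b_4 = 4
c_4 = 2.5
t_4 = 2.5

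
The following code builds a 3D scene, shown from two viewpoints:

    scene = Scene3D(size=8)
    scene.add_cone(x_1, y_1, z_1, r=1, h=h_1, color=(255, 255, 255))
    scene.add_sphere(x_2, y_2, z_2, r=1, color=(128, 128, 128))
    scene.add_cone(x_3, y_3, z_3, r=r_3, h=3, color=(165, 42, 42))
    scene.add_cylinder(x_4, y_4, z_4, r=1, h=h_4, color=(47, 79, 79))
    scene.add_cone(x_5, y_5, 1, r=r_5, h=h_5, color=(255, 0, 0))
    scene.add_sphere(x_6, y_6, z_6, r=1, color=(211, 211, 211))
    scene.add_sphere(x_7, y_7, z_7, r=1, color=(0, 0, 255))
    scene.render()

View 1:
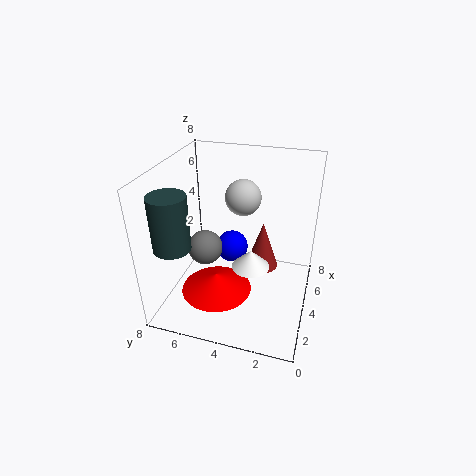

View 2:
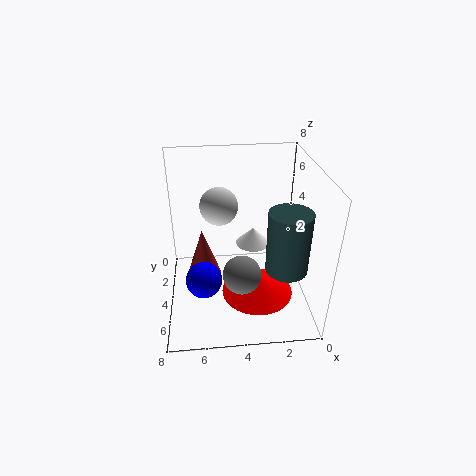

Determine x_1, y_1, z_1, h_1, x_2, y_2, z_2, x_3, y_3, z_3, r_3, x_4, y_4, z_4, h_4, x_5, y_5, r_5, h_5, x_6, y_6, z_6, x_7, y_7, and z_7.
x_1 = 3, y_1 = 3, z_1 = 3, h_1 = 1, x_2 = 4, y_2 = 6, z_2 = 3, x_3 = 6, y_3 = 3, z_3 = 1, r_3 = 1, x_4 = 2, y_4 = 7, z_4 = 4, h_4 = 3, x_5 = 3, y_5 = 5, r_5 = 2, h_5 = 1, x_6 = 5, y_6 = 4, z_6 = 6, x_7 = 6, y_7 = 5, z_7 = 2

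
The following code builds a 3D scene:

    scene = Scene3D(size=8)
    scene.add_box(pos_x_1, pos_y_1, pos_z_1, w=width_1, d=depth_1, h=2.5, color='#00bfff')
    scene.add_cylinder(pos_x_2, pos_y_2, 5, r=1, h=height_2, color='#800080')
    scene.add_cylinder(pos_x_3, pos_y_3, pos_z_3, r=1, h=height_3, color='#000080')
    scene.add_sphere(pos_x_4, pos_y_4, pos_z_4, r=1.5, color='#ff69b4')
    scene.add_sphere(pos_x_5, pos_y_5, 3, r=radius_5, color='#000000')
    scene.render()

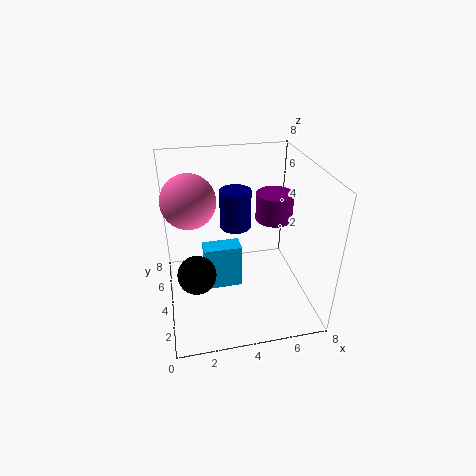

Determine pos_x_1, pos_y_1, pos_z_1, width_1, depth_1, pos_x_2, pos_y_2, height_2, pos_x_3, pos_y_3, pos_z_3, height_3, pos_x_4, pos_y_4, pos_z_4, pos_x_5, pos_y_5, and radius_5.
pos_x_1 = 2
pos_y_1 = 3
pos_z_1 = 1.5
width_1 = 2
depth_1 = 1
pos_x_2 = 6
pos_y_2 = 4
height_2 = 1.5
pos_x_3 = 4.5
pos_y_3 = 7
pos_z_3 = 3
height_3 = 2.5
pos_x_4 = 1.5
pos_y_4 = 5
pos_z_4 = 6
pos_x_5 = 1.5
pos_y_5 = 2.5
radius_5 = 1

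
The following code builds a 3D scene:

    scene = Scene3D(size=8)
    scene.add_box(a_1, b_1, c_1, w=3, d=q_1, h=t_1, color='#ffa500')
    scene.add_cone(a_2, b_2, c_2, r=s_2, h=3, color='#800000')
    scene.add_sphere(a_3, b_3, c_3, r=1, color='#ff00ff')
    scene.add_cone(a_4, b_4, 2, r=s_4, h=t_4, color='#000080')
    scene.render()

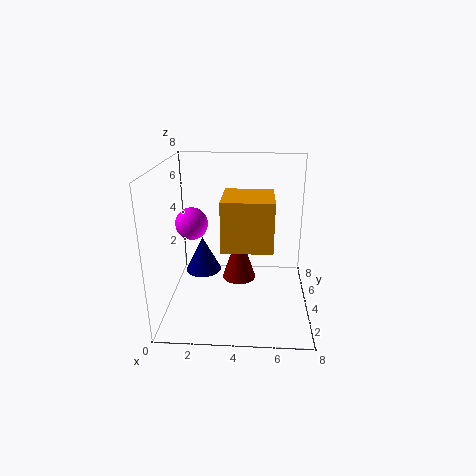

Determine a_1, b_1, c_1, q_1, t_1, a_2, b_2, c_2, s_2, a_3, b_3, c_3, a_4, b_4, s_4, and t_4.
a_1 = 3
b_1 = 4
c_1 = 3
q_1 = 3
t_1 = 3
a_2 = 4
b_2 = 5
c_2 = 1
s_2 = 1
a_3 = 1
b_3 = 6
c_3 = 4
a_4 = 2
b_4 = 4
s_4 = 1
t_4 = 2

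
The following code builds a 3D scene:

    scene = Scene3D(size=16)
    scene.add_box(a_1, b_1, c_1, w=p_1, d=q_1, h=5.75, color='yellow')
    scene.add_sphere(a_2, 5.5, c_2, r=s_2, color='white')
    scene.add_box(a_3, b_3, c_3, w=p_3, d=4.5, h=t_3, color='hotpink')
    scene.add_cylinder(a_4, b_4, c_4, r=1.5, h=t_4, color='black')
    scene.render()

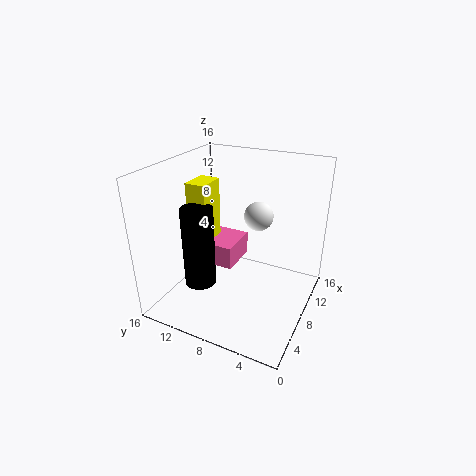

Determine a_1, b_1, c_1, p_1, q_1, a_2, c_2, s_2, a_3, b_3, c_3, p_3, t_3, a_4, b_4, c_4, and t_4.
a_1 = 2.75
b_1 = 8.75
c_1 = 9.75
p_1 = 2.75
q_1 = 2
a_2 = 7.75
c_2 = 11.25
s_2 = 1.5
a_3 = 8
b_3 = 9
c_3 = 3.5
p_3 = 4.75
t_3 = 2.75
a_4 = 1.75
b_4 = 9
c_4 = 6
t_4 = 7.75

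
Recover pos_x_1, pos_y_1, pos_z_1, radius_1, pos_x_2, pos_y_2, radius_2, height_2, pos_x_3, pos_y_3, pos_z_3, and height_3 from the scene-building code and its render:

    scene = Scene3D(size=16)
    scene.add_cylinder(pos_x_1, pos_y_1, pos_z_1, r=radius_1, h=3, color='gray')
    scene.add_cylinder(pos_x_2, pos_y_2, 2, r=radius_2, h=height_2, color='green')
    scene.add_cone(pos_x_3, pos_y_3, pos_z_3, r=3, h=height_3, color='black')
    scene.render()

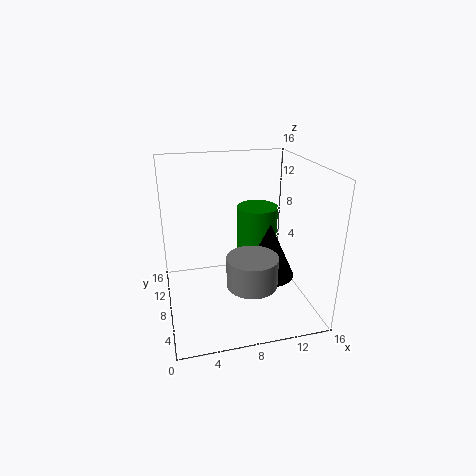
pos_x_1 = 8, pos_y_1 = 2.5, pos_z_1 = 5.5, radius_1 = 2.5, pos_x_2 = 11.5, pos_y_2 = 12, radius_2 = 2.5, height_2 = 8, pos_x_3 = 12, pos_y_3 = 8.5, pos_z_3 = 2.5, height_3 = 6.5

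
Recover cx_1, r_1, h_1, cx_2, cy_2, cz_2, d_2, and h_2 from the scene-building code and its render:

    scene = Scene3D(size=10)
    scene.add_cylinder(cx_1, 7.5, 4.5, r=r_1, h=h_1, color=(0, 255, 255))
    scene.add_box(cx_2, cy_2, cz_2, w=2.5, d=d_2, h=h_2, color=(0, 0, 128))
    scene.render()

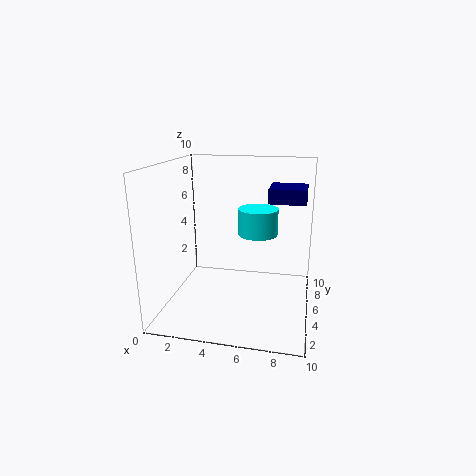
cx_1 = 6; r_1 = 1.5; h_1 = 2; cx_2 = 7; cy_2 = 5; cz_2 = 7.5; d_2 = 2.5; h_2 = 1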